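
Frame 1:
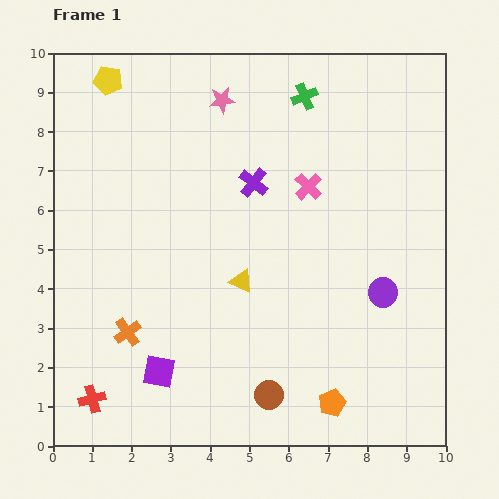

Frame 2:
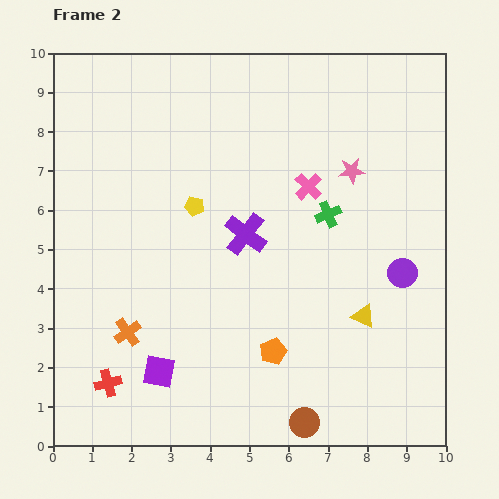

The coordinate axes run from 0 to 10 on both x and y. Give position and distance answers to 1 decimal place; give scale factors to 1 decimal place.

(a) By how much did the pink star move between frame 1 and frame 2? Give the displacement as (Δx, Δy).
(3.3, -1.8)

The pink star was at (4.3, 8.8) in frame 1 and (7.6, 7.0) in frame 2.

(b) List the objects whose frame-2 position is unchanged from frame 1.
the purple square, the orange cross, the pink cross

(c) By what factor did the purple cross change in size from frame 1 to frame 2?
1.5×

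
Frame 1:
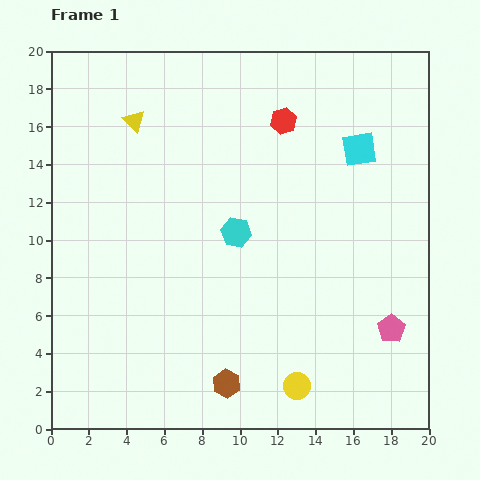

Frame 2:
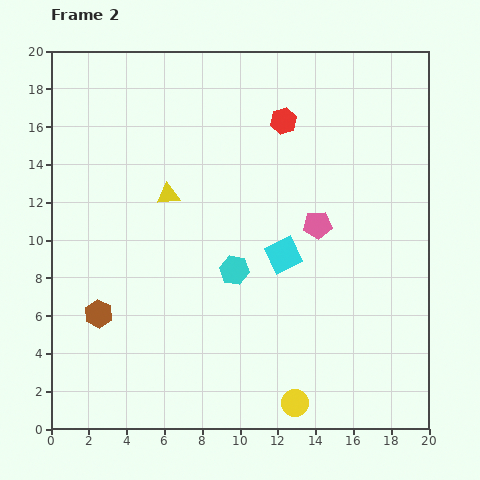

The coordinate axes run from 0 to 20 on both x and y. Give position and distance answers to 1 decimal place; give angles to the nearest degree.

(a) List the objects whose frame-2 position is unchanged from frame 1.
the red hexagon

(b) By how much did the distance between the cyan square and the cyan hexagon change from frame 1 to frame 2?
-5.1

Distance in frame 1: 7.8. Distance in frame 2: 2.7.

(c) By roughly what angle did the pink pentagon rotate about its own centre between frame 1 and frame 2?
30° clockwise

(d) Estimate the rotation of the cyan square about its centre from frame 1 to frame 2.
17° counter-clockwise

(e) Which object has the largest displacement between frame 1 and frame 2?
the brown hexagon

(moved 7.7; next 6.9)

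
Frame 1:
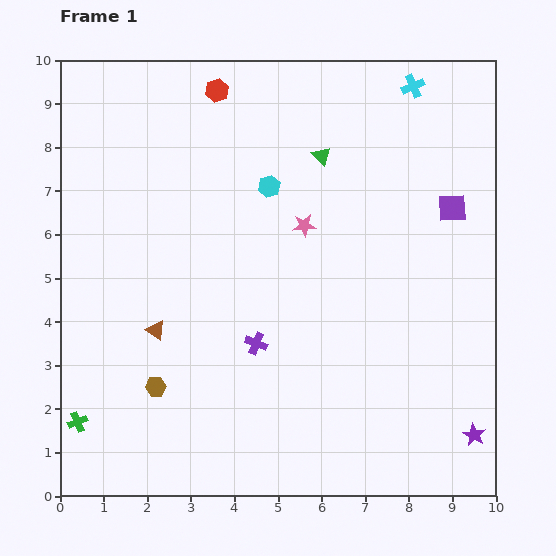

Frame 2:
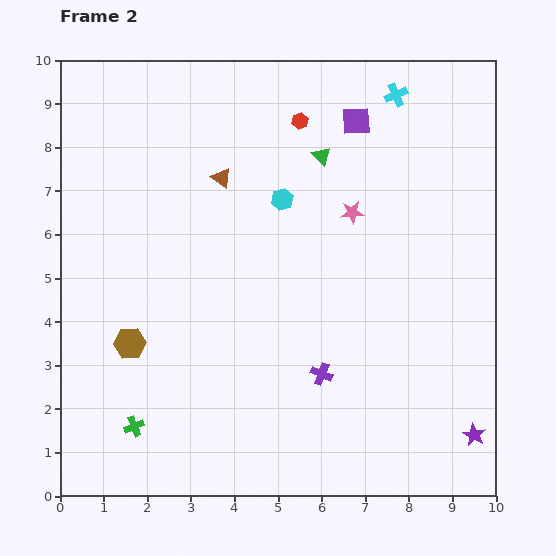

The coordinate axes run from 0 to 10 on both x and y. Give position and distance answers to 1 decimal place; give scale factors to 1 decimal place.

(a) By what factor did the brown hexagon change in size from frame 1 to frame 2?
1.5×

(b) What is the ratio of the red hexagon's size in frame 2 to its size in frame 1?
0.7×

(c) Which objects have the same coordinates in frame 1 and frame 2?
the purple star, the green triangle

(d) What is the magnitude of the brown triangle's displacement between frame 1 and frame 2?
3.8

The brown triangle moved from (2.2, 3.8) to (3.7, 7.3), a distance of √(1.5² + 3.5²) ≈ 3.8.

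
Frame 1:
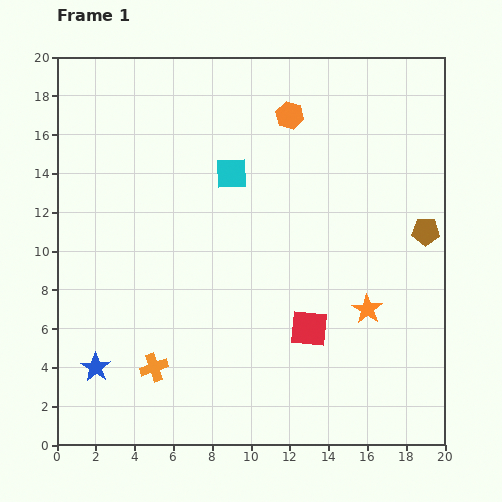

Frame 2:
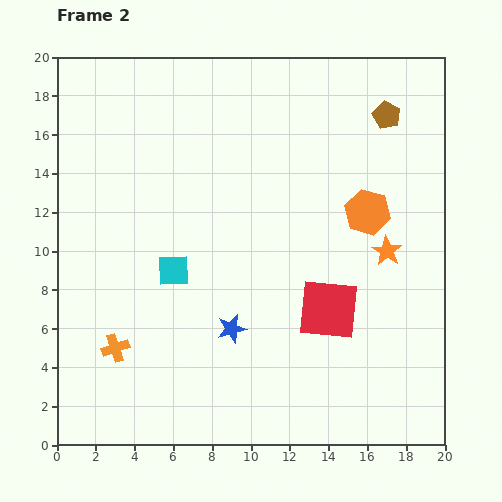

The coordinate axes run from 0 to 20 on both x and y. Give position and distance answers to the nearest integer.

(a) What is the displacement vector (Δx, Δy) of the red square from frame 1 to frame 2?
(1, 1)

The red square was at (13, 6) in frame 1 and (14, 7) in frame 2.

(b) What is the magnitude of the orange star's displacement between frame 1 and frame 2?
3

The orange star moved from (16, 7) to (17, 10), a distance of √(1² + 3²) ≈ 3.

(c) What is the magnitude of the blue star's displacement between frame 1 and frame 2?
7

The blue star moved from (2, 4) to (9, 6), a distance of √(7² + 2²) ≈ 7.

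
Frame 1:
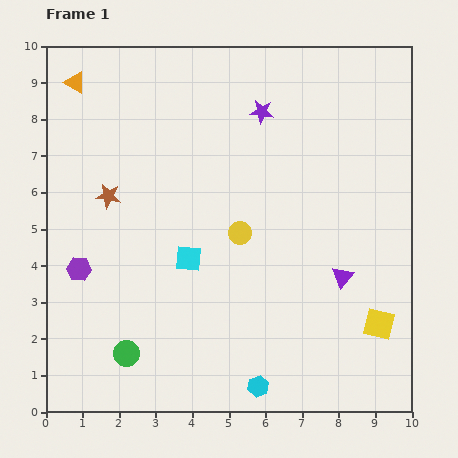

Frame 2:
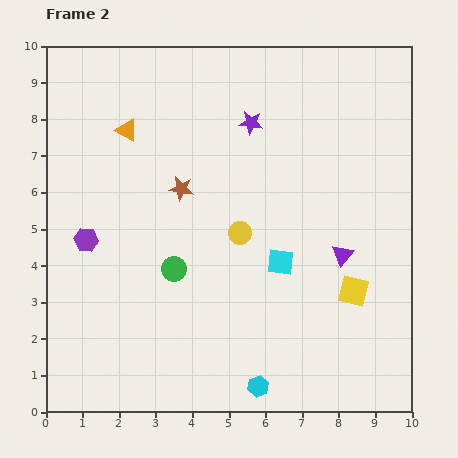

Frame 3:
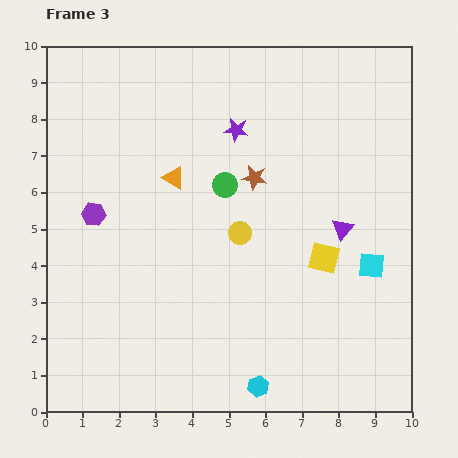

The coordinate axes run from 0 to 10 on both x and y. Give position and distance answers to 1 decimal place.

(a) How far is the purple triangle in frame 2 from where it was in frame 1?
0.6

The purple triangle moved from (8.1, 3.7) to (8.1, 4.3), a distance of √(0.0² + 0.6²) ≈ 0.6.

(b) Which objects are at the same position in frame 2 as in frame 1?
the yellow circle, the cyan hexagon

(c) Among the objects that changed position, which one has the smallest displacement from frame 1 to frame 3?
the purple star

(moved 0.9)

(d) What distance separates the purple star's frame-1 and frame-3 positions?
0.9

The purple star moved from (5.9, 8.2) to (5.2, 7.7), a distance of √(0.7² + 0.5²) ≈ 0.9.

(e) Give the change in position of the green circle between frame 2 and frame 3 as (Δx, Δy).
(1.4, 2.3)

The green circle was at (3.5, 3.9) in frame 2 and (4.9, 6.2) in frame 3.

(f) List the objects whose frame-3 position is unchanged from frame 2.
the yellow circle, the cyan hexagon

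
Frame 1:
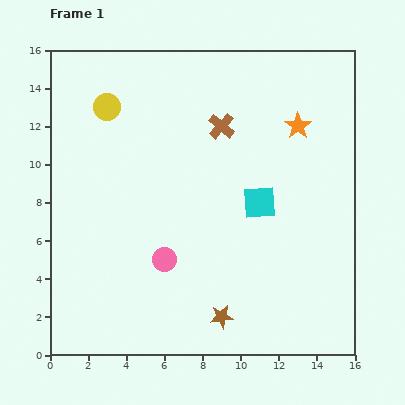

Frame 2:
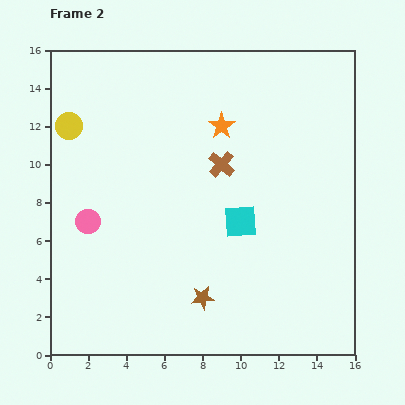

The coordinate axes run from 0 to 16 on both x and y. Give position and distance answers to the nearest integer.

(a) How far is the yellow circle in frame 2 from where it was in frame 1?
2

The yellow circle moved from (3, 13) to (1, 12), a distance of √(2² + 1²) ≈ 2.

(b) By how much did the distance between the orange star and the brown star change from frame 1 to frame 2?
-2

Distance in frame 1: 11. Distance in frame 2: 9.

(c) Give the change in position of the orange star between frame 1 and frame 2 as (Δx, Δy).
(-4, 0)

The orange star was at (13, 12) in frame 1 and (9, 12) in frame 2.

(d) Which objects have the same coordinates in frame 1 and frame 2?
none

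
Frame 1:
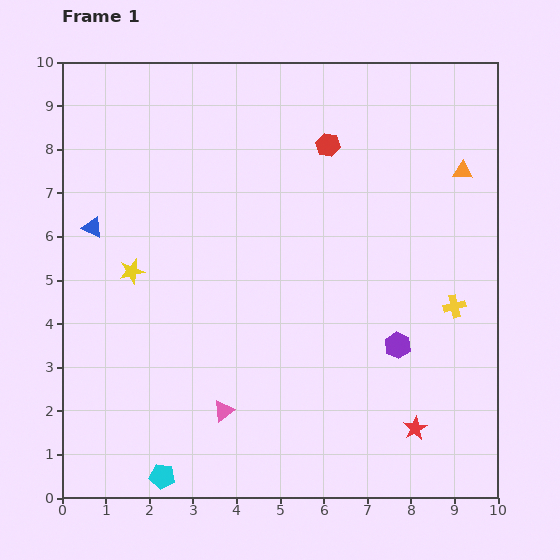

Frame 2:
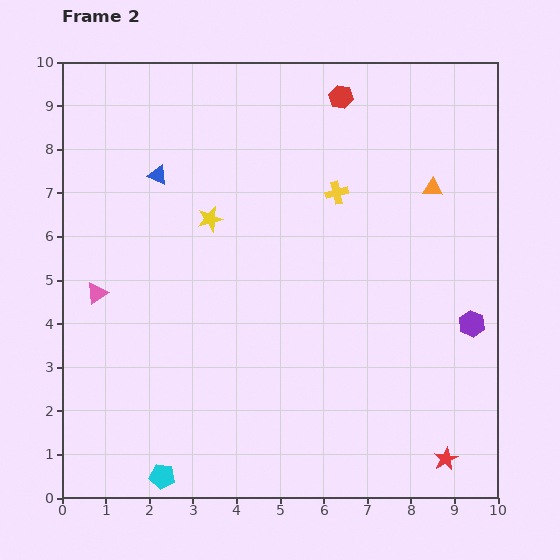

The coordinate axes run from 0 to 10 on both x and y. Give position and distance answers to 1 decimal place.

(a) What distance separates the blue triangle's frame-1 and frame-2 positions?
1.9

The blue triangle moved from (0.7, 6.2) to (2.2, 7.4), a distance of √(1.5² + 1.2²) ≈ 1.9.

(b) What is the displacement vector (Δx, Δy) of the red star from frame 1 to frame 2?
(0.7, -0.7)

The red star was at (8.1, 1.6) in frame 1 and (8.8, 0.9) in frame 2.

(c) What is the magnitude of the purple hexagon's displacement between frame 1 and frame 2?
1.8

The purple hexagon moved from (7.7, 3.5) to (9.4, 4.0), a distance of √(1.7² + 0.5²) ≈ 1.8.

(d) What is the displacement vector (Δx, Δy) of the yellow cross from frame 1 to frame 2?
(-2.7, 2.6)

The yellow cross was at (9.0, 4.4) in frame 1 and (6.3, 7.0) in frame 2.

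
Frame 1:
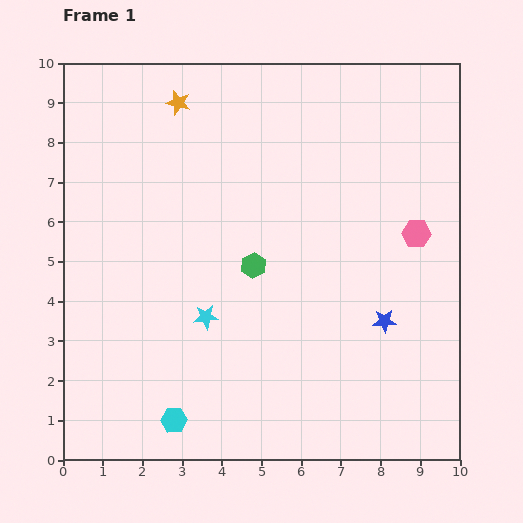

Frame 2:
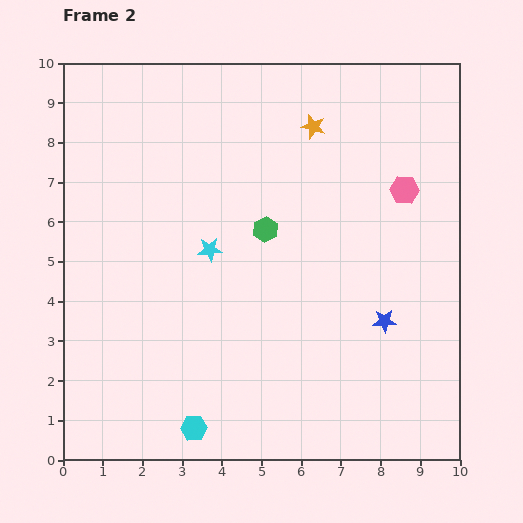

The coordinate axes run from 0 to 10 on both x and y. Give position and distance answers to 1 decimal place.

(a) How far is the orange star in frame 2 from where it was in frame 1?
3.5

The orange star moved from (2.9, 9.0) to (6.3, 8.4), a distance of √(3.4² + 0.6²) ≈ 3.5.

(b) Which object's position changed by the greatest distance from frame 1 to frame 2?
the orange star

(moved 3.5; next 1.7)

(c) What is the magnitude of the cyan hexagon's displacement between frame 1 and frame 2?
0.5

The cyan hexagon moved from (2.8, 1.0) to (3.3, 0.8), a distance of √(0.5² + 0.2²) ≈ 0.5.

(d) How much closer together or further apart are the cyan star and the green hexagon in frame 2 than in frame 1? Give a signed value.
-0.3

Distance in frame 1: 1.8. Distance in frame 2: 1.5.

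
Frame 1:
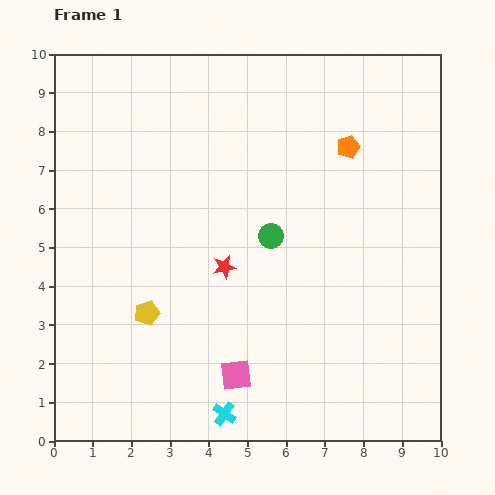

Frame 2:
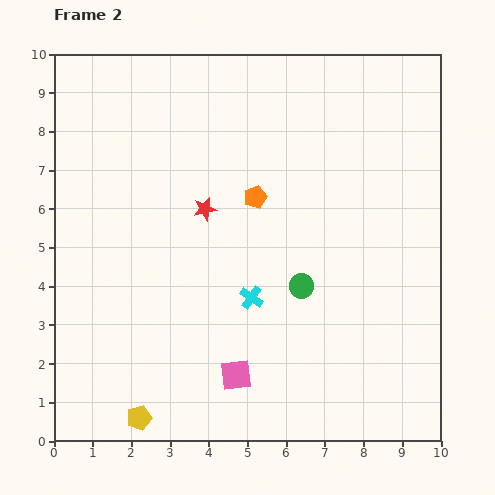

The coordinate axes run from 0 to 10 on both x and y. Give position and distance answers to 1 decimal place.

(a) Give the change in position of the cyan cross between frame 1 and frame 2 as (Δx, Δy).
(0.7, 3.0)

The cyan cross was at (4.4, 0.7) in frame 1 and (5.1, 3.7) in frame 2.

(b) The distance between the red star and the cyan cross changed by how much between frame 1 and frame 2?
-1.2

Distance in frame 1: 3.8. Distance in frame 2: 2.6.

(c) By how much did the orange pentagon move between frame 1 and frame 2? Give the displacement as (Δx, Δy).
(-2.4, -1.3)

The orange pentagon was at (7.6, 7.6) in frame 1 and (5.2, 6.3) in frame 2.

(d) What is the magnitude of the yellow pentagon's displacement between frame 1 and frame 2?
2.7

The yellow pentagon moved from (2.4, 3.3) to (2.2, 0.6), a distance of √(0.2² + 2.7²) ≈ 2.7.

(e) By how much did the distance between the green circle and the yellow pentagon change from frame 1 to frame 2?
+1.6

Distance in frame 1: 3.8. Distance in frame 2: 5.4.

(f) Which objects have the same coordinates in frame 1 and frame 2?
the pink square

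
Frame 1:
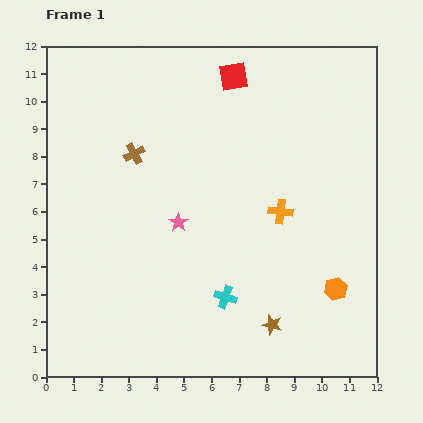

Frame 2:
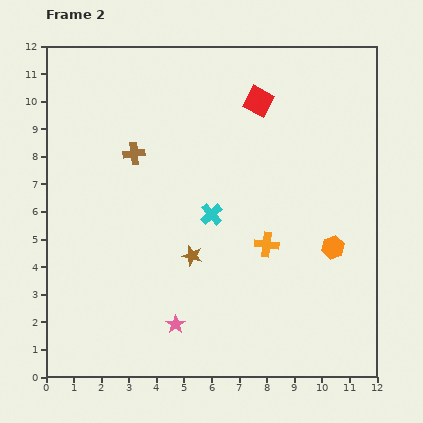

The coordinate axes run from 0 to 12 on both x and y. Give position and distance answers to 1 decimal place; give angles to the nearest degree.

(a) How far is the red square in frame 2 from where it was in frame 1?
1.3

The red square moved from (6.8, 10.9) to (7.7, 10.0), a distance of √(0.9² + 0.9²) ≈ 1.3.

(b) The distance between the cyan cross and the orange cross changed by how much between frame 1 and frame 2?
-1.4

Distance in frame 1: 3.7. Distance in frame 2: 2.3.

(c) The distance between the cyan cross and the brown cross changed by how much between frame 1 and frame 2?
-2.6

Distance in frame 1: 6.2. Distance in frame 2: 3.6.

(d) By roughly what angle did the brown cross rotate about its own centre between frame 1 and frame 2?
22° clockwise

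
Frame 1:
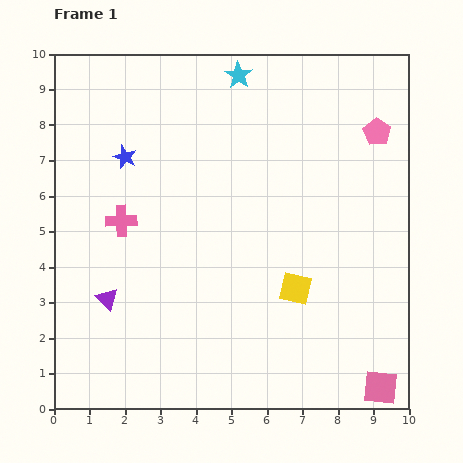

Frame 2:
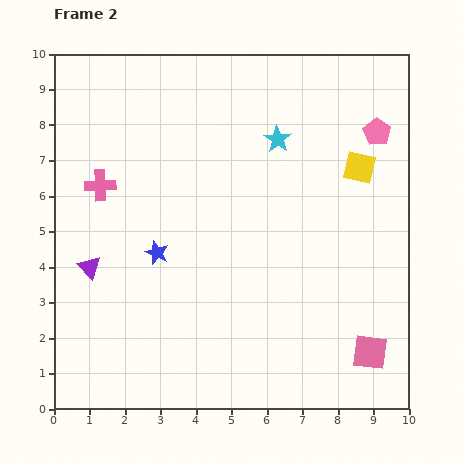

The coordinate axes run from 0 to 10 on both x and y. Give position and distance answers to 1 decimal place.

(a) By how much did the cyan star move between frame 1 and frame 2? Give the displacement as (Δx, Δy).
(1.1, -1.8)

The cyan star was at (5.2, 9.4) in frame 1 and (6.3, 7.6) in frame 2.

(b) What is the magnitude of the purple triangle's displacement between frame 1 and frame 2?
1.0

The purple triangle moved from (1.5, 3.1) to (1.0, 4.0), a distance of √(0.5² + 0.9²) ≈ 1.0.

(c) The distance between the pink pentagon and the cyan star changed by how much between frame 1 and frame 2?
-1.4

Distance in frame 1: 4.2. Distance in frame 2: 2.8.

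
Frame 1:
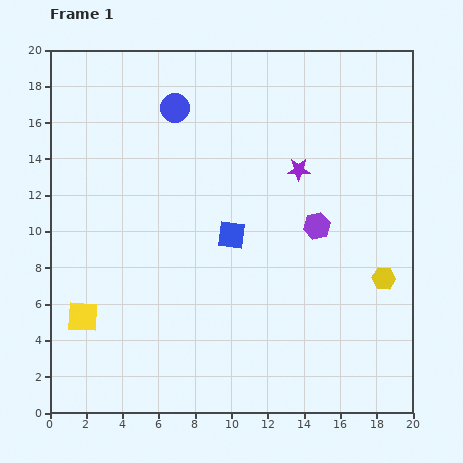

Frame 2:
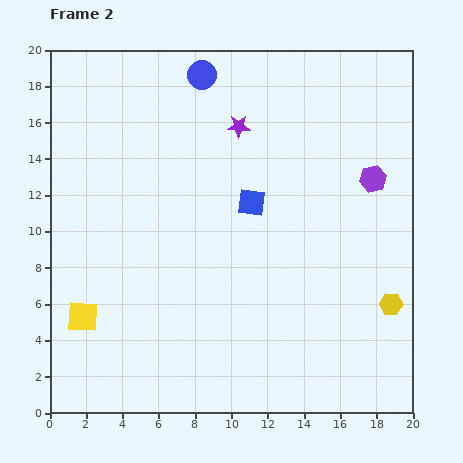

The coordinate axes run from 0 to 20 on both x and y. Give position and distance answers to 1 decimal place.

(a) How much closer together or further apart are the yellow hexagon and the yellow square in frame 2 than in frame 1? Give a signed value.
+0.3

Distance in frame 1: 16.7. Distance in frame 2: 17.0.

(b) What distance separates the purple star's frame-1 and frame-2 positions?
4.1

The purple star moved from (13.7, 13.4) to (10.4, 15.8), a distance of √(3.3² + 2.4²) ≈ 4.1.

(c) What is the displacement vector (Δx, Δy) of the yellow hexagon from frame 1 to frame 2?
(0.4, -1.4)

The yellow hexagon was at (18.4, 7.4) in frame 1 and (18.8, 6.0) in frame 2.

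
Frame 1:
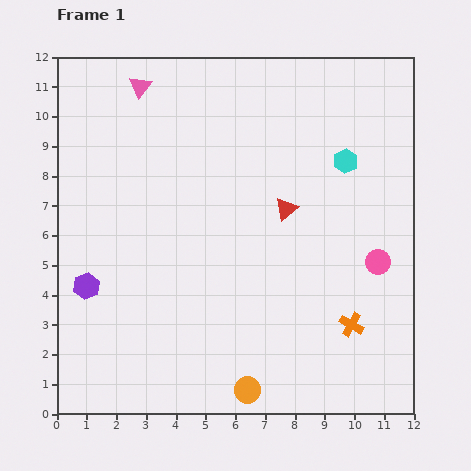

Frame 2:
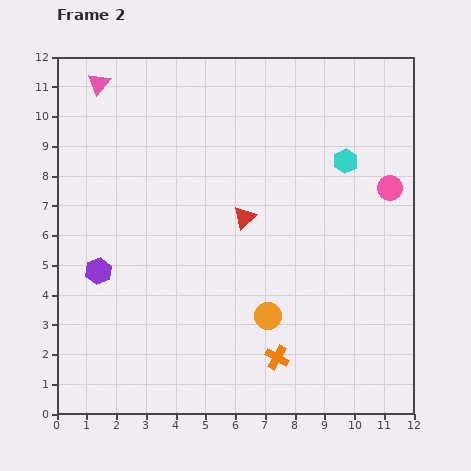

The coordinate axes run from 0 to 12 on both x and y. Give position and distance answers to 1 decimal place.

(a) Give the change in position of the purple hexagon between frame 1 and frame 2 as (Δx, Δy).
(0.4, 0.5)

The purple hexagon was at (1.0, 4.3) in frame 1 and (1.4, 4.8) in frame 2.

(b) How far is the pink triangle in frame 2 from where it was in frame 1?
1.4

The pink triangle moved from (2.8, 11.0) to (1.4, 11.1), a distance of √(1.4² + 0.1²) ≈ 1.4.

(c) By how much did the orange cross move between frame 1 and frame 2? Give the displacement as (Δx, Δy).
(-2.5, -1.1)

The orange cross was at (9.9, 3.0) in frame 1 and (7.4, 1.9) in frame 2.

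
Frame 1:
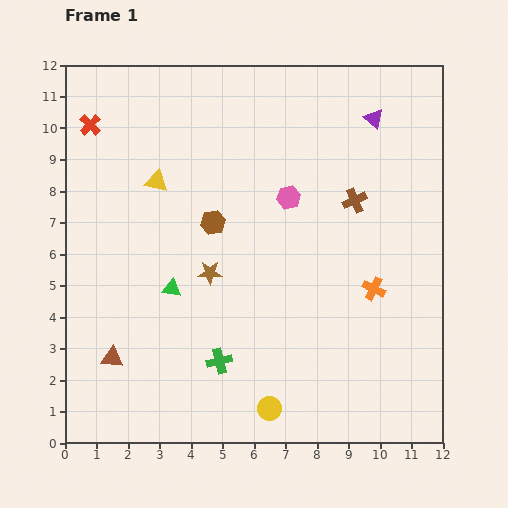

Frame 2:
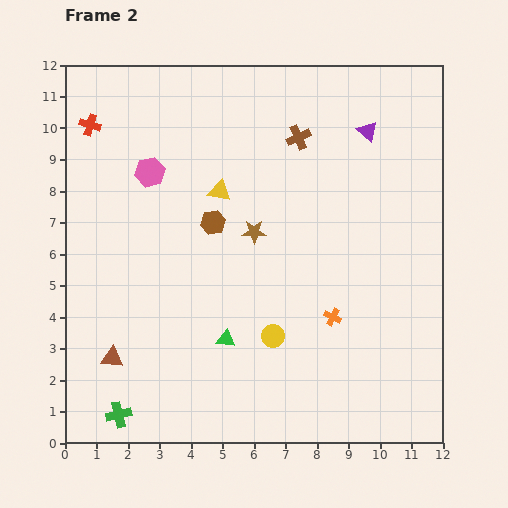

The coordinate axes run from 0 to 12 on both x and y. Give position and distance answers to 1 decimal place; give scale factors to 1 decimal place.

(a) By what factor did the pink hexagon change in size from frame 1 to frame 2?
1.3×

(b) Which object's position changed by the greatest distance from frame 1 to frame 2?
the pink hexagon

(moved 4.5; next 3.6)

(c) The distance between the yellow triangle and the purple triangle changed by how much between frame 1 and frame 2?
-2.1

Distance in frame 1: 7.2. Distance in frame 2: 5.1.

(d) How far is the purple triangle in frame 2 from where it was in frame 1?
0.4

The purple triangle moved from (9.8, 10.3) to (9.6, 9.9), a distance of √(0.2² + 0.4²) ≈ 0.4.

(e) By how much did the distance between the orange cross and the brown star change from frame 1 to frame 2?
-1.5

Distance in frame 1: 5.2. Distance in frame 2: 3.7.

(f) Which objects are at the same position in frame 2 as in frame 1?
the brown hexagon, the red cross, the brown triangle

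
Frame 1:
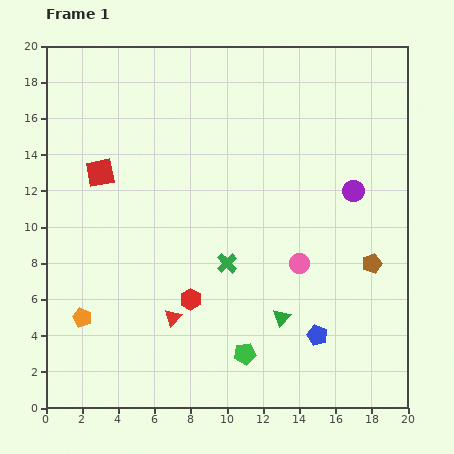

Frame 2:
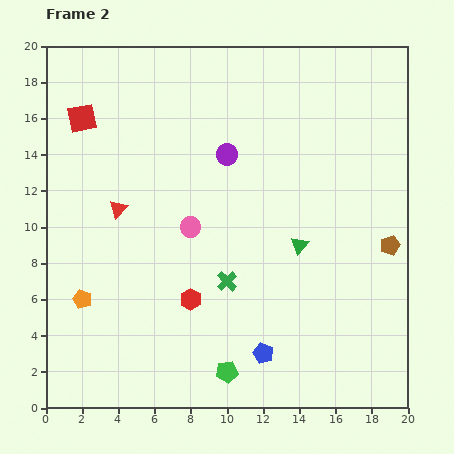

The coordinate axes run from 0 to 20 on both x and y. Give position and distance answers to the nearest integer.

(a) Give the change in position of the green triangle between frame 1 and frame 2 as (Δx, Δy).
(1, 4)

The green triangle was at (13, 5) in frame 1 and (14, 9) in frame 2.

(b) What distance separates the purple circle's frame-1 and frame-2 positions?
7

The purple circle moved from (17, 12) to (10, 14), a distance of √(7² + 2²) ≈ 7.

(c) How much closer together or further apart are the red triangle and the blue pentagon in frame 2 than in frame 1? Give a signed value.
+3

Distance in frame 1: 8. Distance in frame 2: 11.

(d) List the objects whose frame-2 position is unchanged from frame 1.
the red hexagon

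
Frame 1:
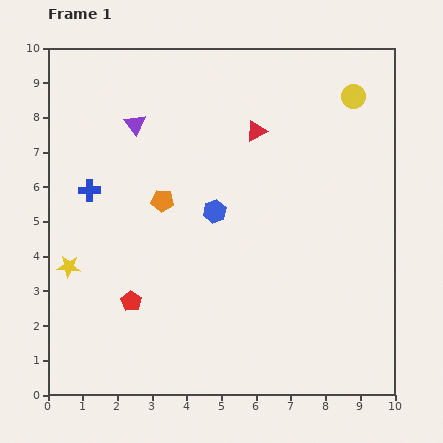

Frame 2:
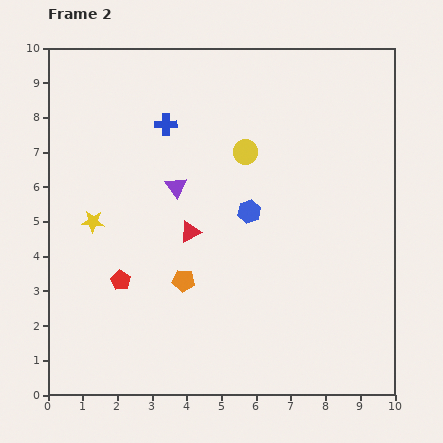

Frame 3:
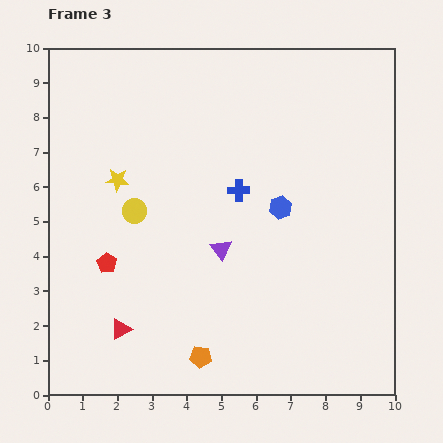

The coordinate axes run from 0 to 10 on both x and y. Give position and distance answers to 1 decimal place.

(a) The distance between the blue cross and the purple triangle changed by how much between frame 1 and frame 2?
-0.5

Distance in frame 1: 2.3. Distance in frame 2: 1.8.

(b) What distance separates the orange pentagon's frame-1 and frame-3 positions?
4.6

The orange pentagon moved from (3.3, 5.6) to (4.4, 1.1), a distance of √(1.1² + 4.5²) ≈ 4.6.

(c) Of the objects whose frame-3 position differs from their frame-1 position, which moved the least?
the red pentagon

(moved 1.3)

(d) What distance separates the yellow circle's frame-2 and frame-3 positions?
3.6

The yellow circle moved from (5.7, 7.0) to (2.5, 5.3), a distance of √(3.2² + 1.7²) ≈ 3.6.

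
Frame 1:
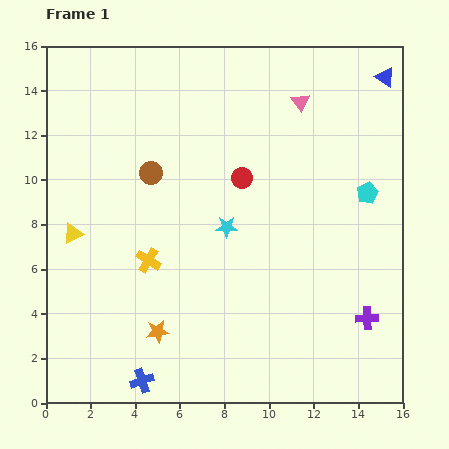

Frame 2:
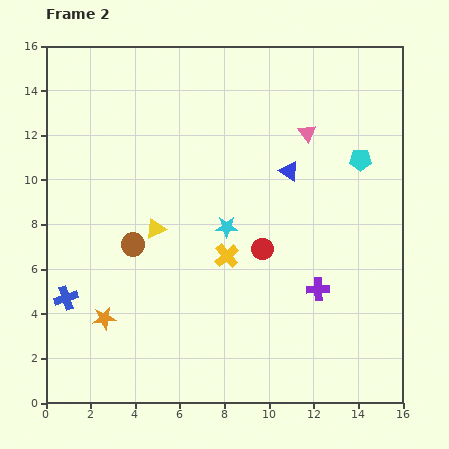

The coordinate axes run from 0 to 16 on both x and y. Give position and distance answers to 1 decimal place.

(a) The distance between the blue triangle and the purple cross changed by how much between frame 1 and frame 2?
-5.3

Distance in frame 1: 10.8. Distance in frame 2: 5.5.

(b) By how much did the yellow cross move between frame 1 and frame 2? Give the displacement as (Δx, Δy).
(3.5, 0.2)

The yellow cross was at (4.6, 6.4) in frame 1 and (8.1, 6.6) in frame 2.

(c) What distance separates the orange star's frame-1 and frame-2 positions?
2.5

The orange star moved from (5.0, 3.2) to (2.6, 3.8), a distance of √(2.4² + 0.6²) ≈ 2.5.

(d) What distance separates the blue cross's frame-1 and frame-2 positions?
5.0

The blue cross moved from (4.3, 1.0) to (0.9, 4.7), a distance of √(3.4² + 3.7²) ≈ 5.0.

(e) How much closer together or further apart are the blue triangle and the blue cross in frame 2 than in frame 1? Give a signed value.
-5.9

Distance in frame 1: 17.4. Distance in frame 2: 11.5.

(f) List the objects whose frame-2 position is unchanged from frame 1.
the cyan star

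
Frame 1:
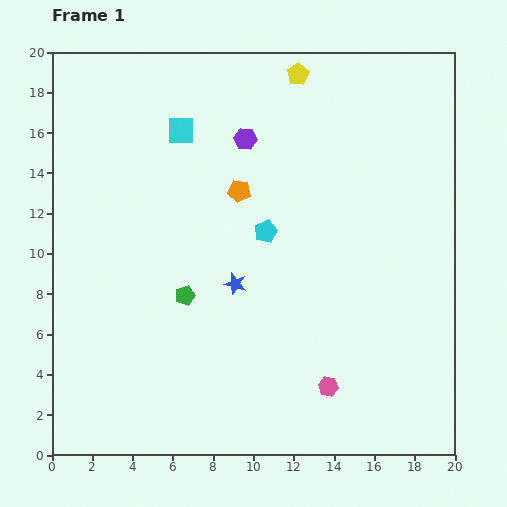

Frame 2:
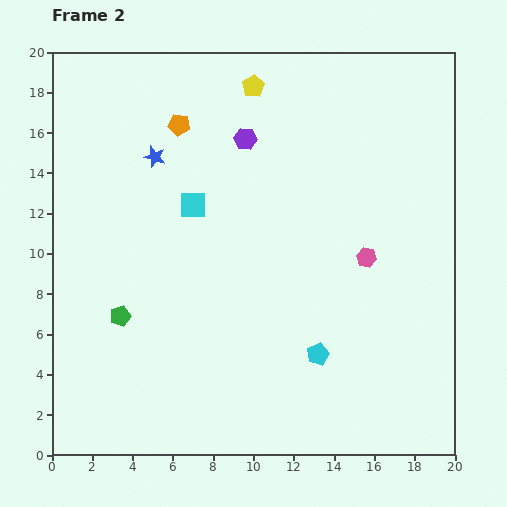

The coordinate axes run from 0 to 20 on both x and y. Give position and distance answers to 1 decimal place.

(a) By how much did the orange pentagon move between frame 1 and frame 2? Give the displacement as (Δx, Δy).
(-3.0, 3.3)

The orange pentagon was at (9.3, 13.1) in frame 1 and (6.3, 16.4) in frame 2.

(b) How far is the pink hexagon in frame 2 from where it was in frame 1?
6.7

The pink hexagon moved from (13.7, 3.4) to (15.6, 9.8), a distance of √(1.9² + 6.4²) ≈ 6.7.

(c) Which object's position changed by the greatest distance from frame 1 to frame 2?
the blue star

(moved 7.5; next 6.7)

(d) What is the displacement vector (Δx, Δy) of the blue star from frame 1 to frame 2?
(-4.0, 6.3)

The blue star was at (9.1, 8.5) in frame 1 and (5.1, 14.8) in frame 2.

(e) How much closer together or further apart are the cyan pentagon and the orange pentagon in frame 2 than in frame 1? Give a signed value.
+10.9

Distance in frame 1: 2.4. Distance in frame 2: 13.3.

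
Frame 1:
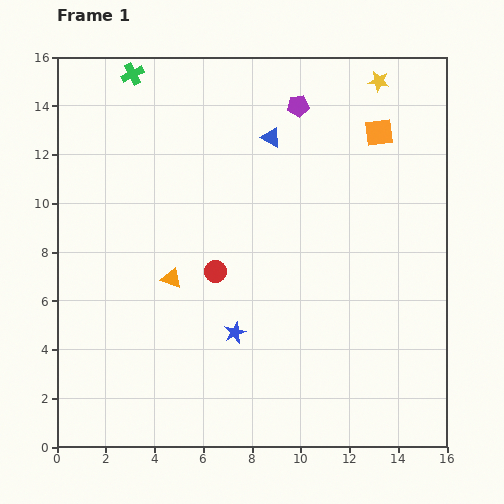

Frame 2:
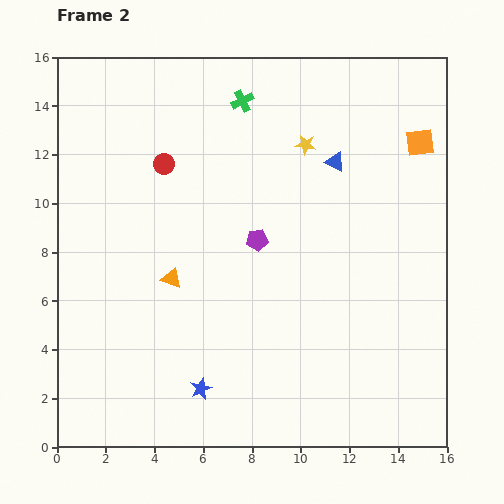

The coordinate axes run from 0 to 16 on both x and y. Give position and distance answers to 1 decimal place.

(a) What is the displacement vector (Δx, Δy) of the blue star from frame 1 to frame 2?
(-1.4, -2.3)

The blue star was at (7.3, 4.7) in frame 1 and (5.9, 2.4) in frame 2.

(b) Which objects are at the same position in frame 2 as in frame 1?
the orange triangle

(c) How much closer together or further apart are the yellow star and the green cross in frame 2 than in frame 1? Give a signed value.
-6.9

Distance in frame 1: 10.1. Distance in frame 2: 3.2.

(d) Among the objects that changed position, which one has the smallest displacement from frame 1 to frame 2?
the orange square

(moved 1.7)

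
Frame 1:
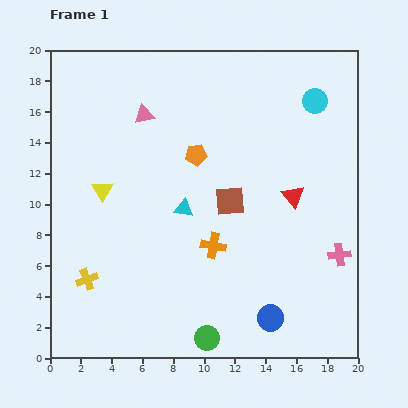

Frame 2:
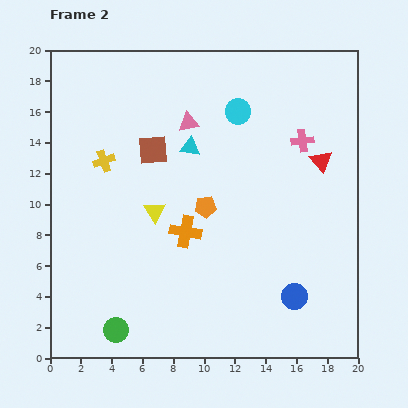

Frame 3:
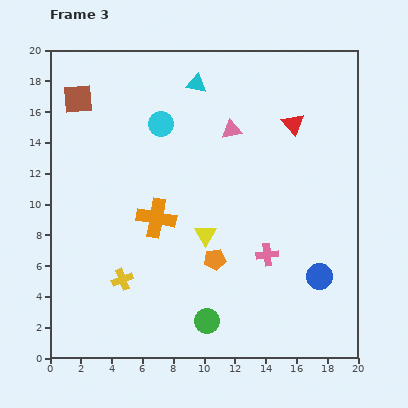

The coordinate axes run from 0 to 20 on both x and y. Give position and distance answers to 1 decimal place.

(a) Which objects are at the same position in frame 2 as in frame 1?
none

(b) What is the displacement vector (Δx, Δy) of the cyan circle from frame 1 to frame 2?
(-5.0, -0.7)

The cyan circle was at (17.2, 16.7) in frame 1 and (12.2, 16.0) in frame 2.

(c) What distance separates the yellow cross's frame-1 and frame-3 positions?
2.3

The yellow cross moved from (2.4, 5.1) to (4.7, 5.1), a distance of √(2.3² + 0.0²) ≈ 2.3.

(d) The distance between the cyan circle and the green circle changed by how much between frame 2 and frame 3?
-3.1

Distance in frame 2: 16.2. Distance in frame 3: 13.1.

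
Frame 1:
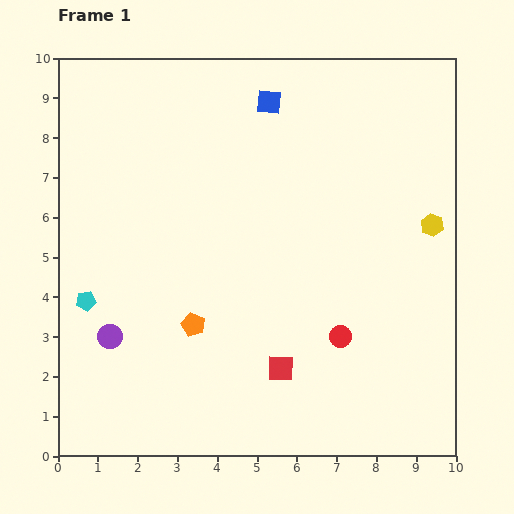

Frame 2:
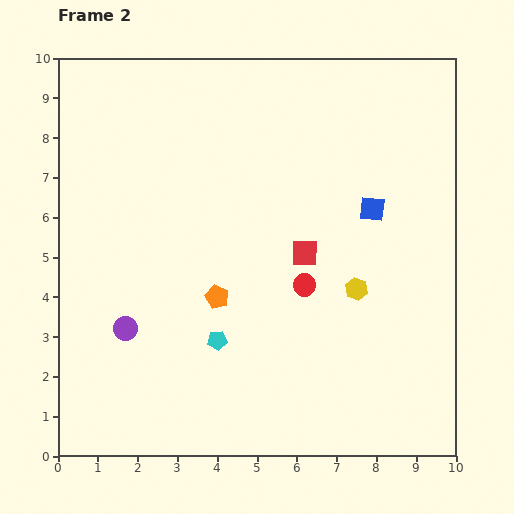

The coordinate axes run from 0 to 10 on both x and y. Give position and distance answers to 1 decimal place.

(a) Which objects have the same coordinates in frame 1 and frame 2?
none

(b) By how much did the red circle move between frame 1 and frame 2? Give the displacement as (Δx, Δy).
(-0.9, 1.3)

The red circle was at (7.1, 3.0) in frame 1 and (6.2, 4.3) in frame 2.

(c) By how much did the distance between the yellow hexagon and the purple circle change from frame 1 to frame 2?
-2.7

Distance in frame 1: 8.6. Distance in frame 2: 5.9.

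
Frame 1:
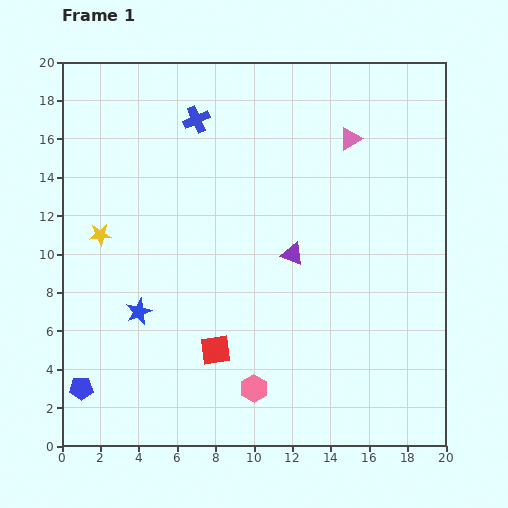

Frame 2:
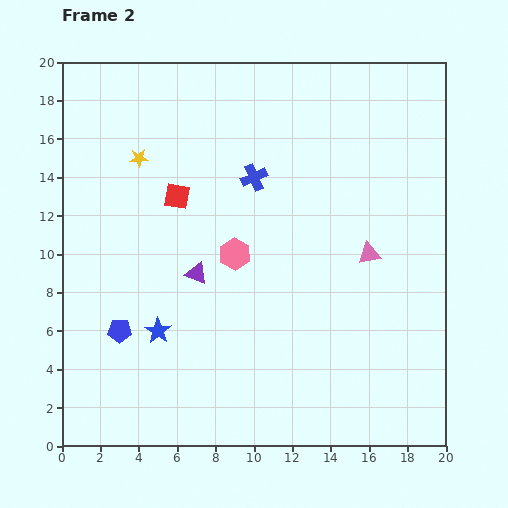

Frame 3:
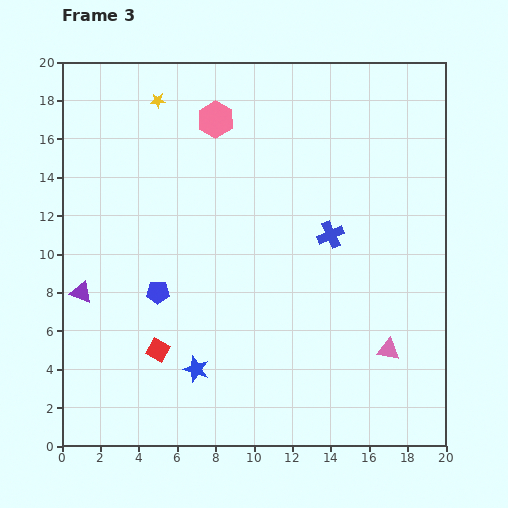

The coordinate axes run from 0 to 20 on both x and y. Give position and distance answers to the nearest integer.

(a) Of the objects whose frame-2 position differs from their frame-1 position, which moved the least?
the blue star

(moved 1)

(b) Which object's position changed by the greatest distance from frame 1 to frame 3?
the pink hexagon

(moved 14; next 11)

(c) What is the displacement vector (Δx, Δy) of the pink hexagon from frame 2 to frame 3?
(-1, 7)

The pink hexagon was at (9, 10) in frame 2 and (8, 17) in frame 3.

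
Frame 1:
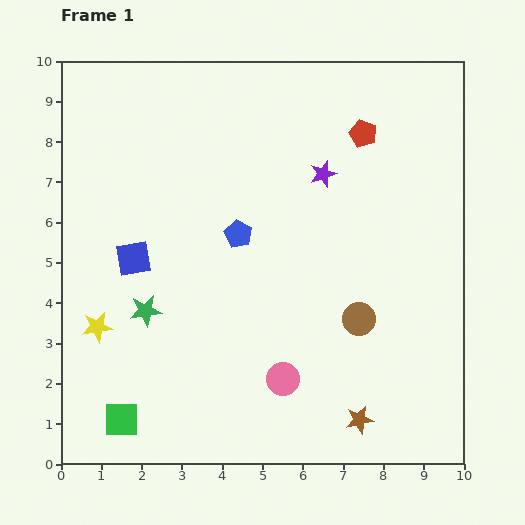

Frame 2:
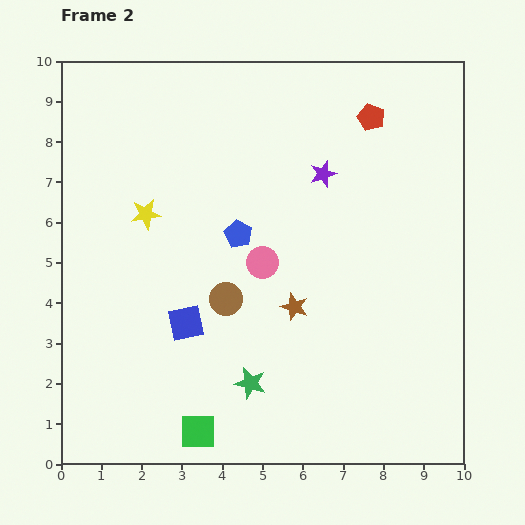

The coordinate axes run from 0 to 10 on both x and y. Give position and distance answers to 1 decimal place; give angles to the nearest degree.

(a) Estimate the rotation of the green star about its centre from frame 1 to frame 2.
21° clockwise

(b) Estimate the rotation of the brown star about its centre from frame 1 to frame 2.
31° clockwise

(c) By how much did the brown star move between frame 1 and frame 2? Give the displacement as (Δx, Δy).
(-1.6, 2.8)

The brown star was at (7.4, 1.1) in frame 1 and (5.8, 3.9) in frame 2.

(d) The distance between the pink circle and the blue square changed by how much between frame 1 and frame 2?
-2.4

Distance in frame 1: 4.8. Distance in frame 2: 2.4.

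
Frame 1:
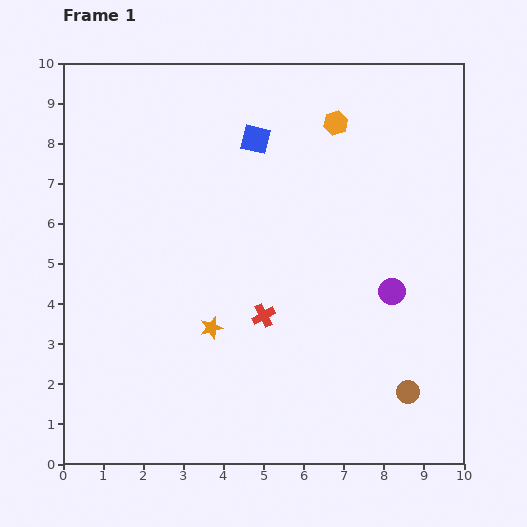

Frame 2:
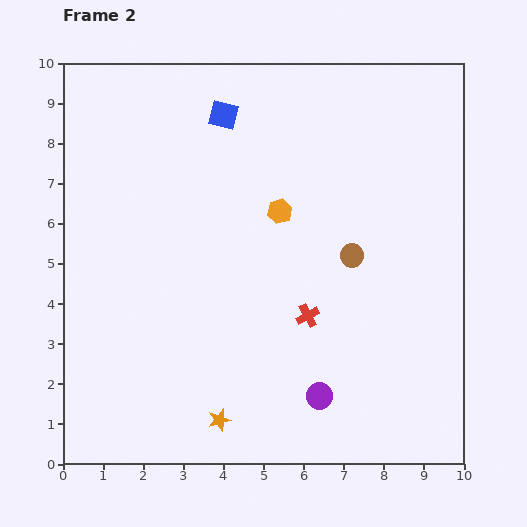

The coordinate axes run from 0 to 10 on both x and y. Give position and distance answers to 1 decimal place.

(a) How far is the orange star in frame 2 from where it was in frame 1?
2.3

The orange star moved from (3.7, 3.4) to (3.9, 1.1), a distance of √(0.2² + 2.3²) ≈ 2.3.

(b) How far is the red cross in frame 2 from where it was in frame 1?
1.1

The red cross moved from (5.0, 3.7) to (6.1, 3.7), a distance of √(1.1² + 0.0²) ≈ 1.1.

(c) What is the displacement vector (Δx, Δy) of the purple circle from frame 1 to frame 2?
(-1.8, -2.6)

The purple circle was at (8.2, 4.3) in frame 1 and (6.4, 1.7) in frame 2.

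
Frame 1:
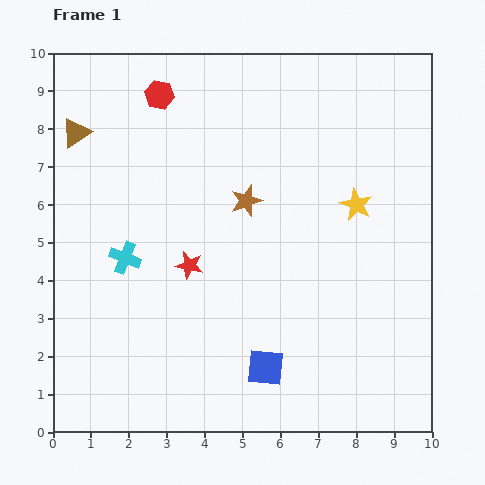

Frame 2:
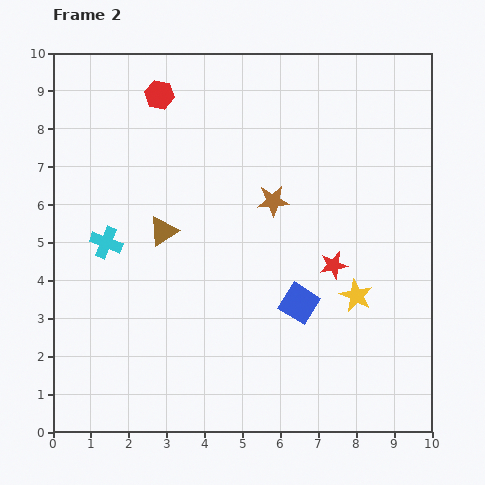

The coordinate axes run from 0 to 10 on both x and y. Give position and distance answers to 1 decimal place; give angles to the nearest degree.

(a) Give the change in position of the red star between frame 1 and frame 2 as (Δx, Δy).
(3.8, 0.0)

The red star was at (3.6, 4.4) in frame 1 and (7.4, 4.4) in frame 2.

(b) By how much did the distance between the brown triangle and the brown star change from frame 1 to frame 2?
-1.8

Distance in frame 1: 4.8. Distance in frame 2: 3.0.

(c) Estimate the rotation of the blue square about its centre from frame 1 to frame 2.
27° clockwise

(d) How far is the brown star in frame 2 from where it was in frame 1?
0.7

The brown star moved from (5.1, 6.1) to (5.8, 6.1), a distance of √(0.7² + 0.0²) ≈ 0.7.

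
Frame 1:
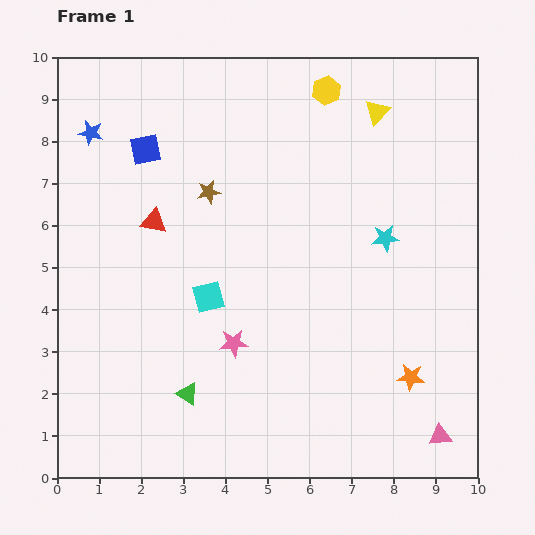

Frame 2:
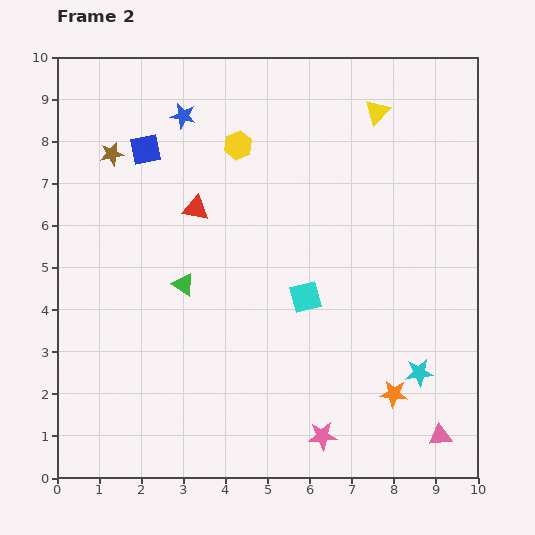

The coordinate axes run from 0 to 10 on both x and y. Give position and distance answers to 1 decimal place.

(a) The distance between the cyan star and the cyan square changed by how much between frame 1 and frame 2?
-1.2

Distance in frame 1: 4.4. Distance in frame 2: 3.2.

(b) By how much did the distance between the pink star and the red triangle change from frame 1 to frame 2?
+2.7

Distance in frame 1: 3.5. Distance in frame 2: 6.2.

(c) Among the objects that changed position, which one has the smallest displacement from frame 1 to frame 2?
the orange star

(moved 0.6)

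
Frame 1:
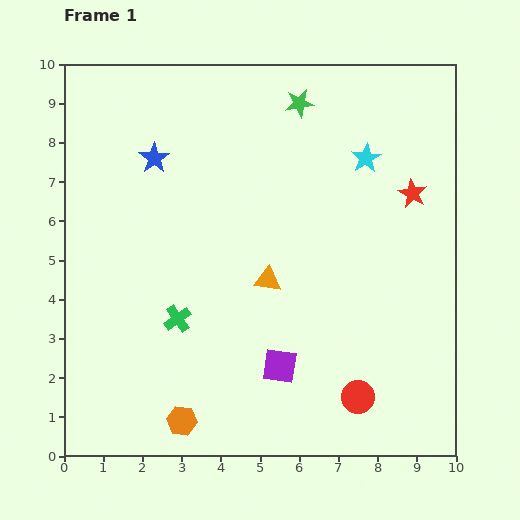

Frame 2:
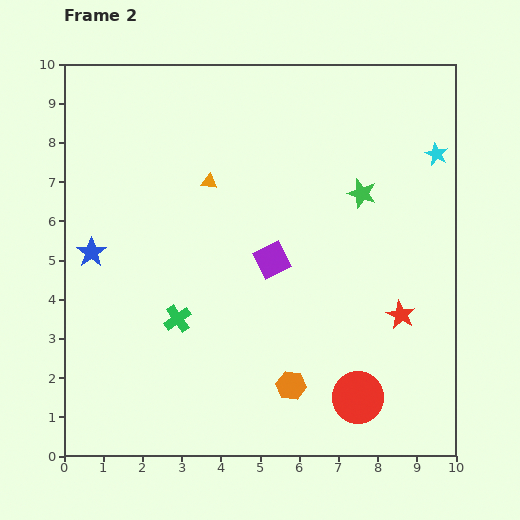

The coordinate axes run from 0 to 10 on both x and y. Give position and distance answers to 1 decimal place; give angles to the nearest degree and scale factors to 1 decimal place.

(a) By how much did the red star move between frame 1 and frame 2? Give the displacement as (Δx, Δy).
(-0.3, -3.1)

The red star was at (8.9, 6.7) in frame 1 and (8.6, 3.6) in frame 2.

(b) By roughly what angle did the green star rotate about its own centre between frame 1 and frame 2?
25° clockwise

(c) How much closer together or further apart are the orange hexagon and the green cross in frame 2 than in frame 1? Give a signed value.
+0.8

Distance in frame 1: 2.6. Distance in frame 2: 3.4.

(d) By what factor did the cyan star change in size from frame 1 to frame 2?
0.8×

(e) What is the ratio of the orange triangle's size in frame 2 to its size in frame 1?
0.6×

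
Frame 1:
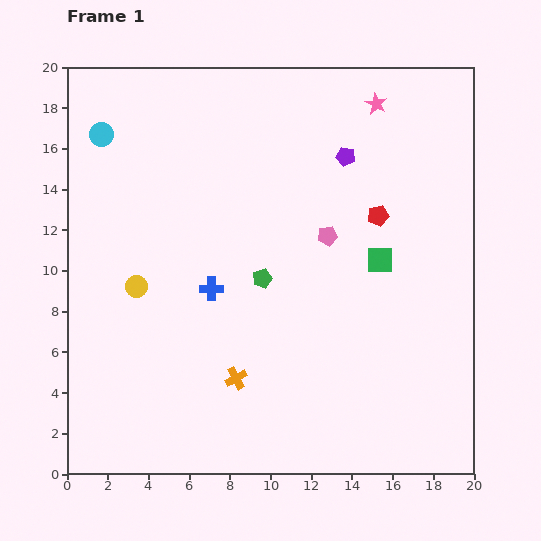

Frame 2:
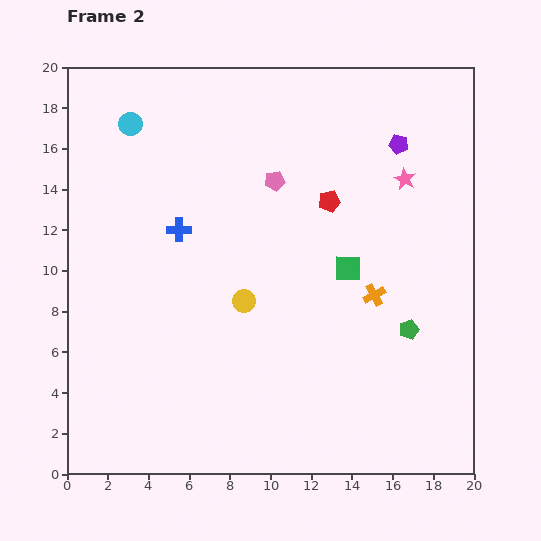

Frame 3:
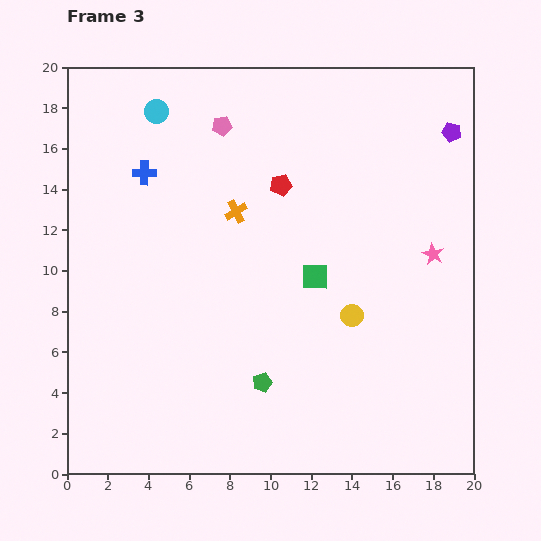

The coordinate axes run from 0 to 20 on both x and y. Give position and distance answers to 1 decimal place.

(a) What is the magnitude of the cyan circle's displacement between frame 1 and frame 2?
1.5

The cyan circle moved from (1.7, 16.7) to (3.1, 17.2), a distance of √(1.4² + 0.5²) ≈ 1.5.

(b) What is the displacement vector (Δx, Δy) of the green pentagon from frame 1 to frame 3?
(0.0, -5.1)

The green pentagon was at (9.6, 9.6) in frame 1 and (9.6, 4.5) in frame 3.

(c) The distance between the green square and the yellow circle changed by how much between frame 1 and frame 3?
-9.5

Distance in frame 1: 12.1. Distance in frame 3: 2.6.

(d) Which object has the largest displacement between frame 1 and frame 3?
the yellow circle

(moved 10.7; next 8.2)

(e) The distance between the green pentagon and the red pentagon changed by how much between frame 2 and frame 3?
+2.3

Distance in frame 2: 7.4. Distance in frame 3: 9.7.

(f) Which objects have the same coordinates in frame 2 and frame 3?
none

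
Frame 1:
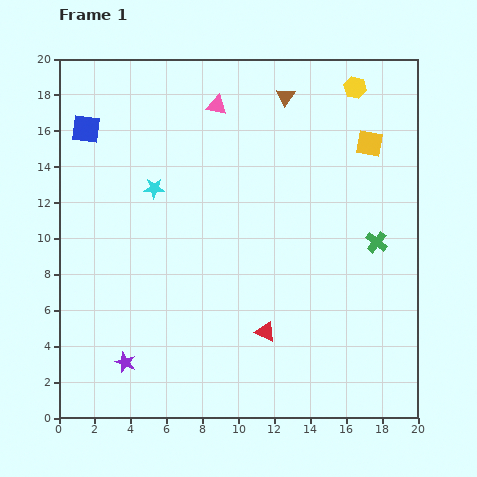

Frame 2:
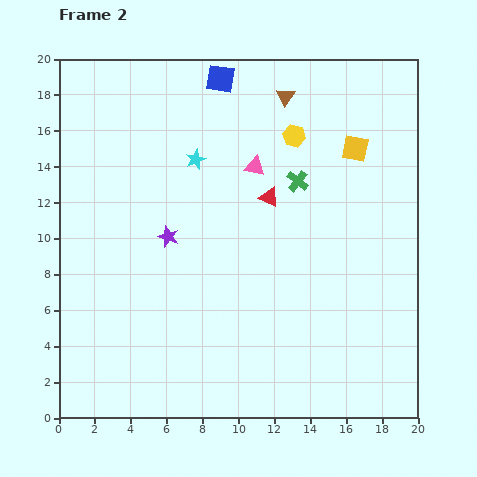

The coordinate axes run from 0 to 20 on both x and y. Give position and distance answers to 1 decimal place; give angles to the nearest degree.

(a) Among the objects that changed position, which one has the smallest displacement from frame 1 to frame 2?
the yellow square

(moved 0.9)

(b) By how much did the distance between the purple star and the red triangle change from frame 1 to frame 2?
-2.0

Distance in frame 1: 8.0. Distance in frame 2: 6.0.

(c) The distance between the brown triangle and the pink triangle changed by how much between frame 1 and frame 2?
+0.5

Distance in frame 1: 3.8. Distance in frame 2: 4.3.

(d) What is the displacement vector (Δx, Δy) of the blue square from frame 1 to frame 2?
(7.5, 2.8)

The blue square was at (1.5, 16.1) in frame 1 and (9.0, 18.9) in frame 2.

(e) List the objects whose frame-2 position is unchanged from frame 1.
the brown triangle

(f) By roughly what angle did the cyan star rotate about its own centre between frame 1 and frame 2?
25° counter-clockwise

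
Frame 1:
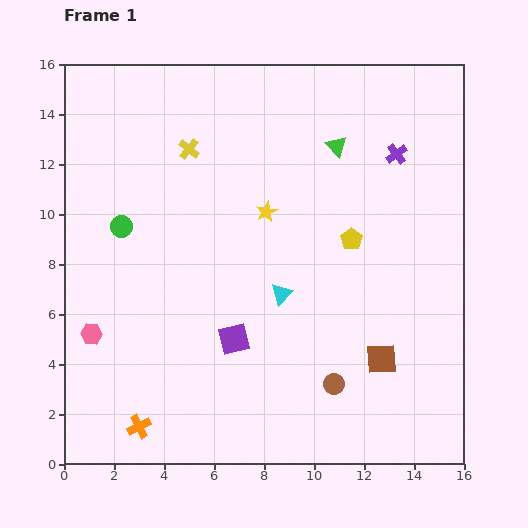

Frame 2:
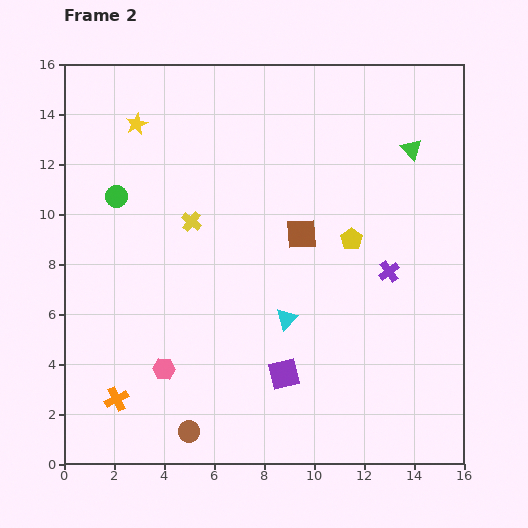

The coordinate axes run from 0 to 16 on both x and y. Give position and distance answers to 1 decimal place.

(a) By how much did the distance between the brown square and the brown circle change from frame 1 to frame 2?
+7.0

Distance in frame 1: 2.1. Distance in frame 2: 9.1.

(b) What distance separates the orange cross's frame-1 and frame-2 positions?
1.4

The orange cross moved from (3.0, 1.5) to (2.1, 2.6), a distance of √(0.9² + 1.1²) ≈ 1.4.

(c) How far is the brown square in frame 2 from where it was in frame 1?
5.9

The brown square moved from (12.7, 4.2) to (9.5, 9.2), a distance of √(3.2² + 5.0²) ≈ 5.9.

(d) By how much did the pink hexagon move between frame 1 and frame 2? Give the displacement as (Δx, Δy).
(2.9, -1.4)

The pink hexagon was at (1.1, 5.2) in frame 1 and (4.0, 3.8) in frame 2.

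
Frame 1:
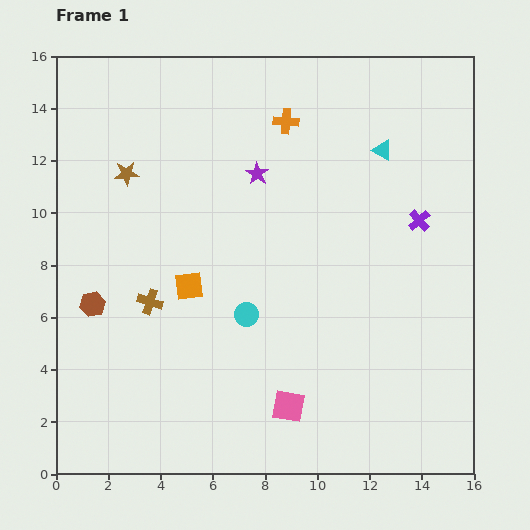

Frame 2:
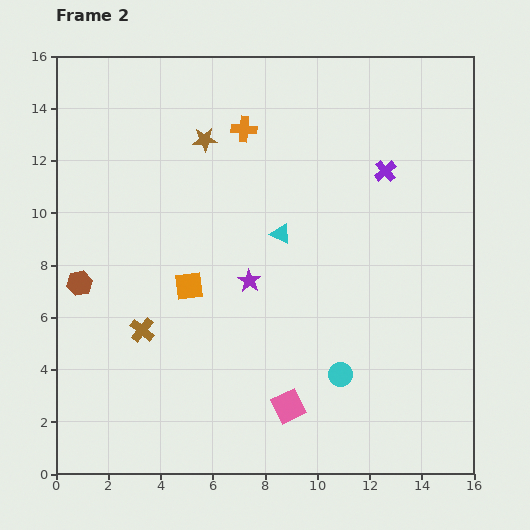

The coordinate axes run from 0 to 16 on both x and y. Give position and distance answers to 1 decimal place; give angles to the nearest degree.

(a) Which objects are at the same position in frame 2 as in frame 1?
the orange square, the pink square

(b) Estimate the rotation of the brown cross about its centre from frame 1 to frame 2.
21° clockwise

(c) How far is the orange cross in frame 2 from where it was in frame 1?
1.6

The orange cross moved from (8.8, 13.5) to (7.2, 13.2), a distance of √(1.6² + 0.3²) ≈ 1.6.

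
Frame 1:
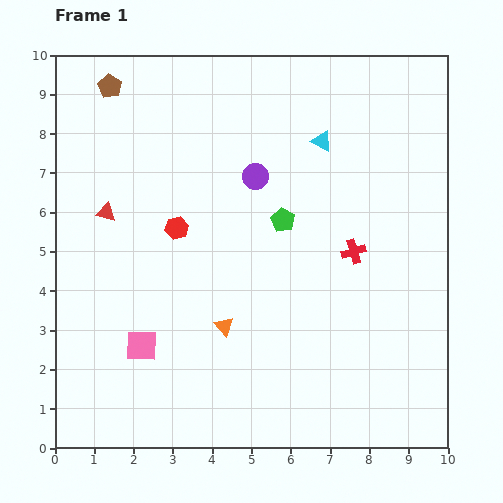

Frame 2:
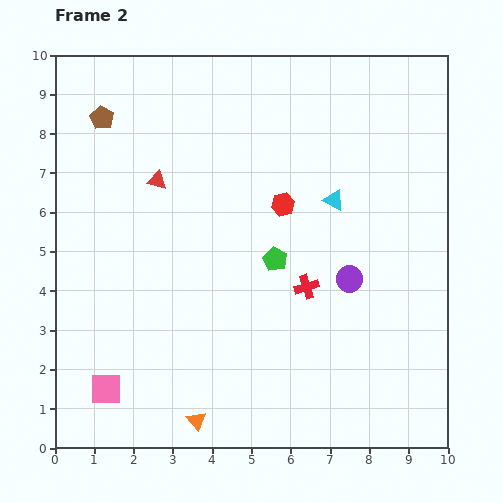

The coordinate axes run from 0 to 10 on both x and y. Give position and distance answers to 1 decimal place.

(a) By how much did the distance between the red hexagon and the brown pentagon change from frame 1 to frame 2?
+1.1

Distance in frame 1: 4.0. Distance in frame 2: 5.1.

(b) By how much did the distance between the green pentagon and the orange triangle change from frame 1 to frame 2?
+1.5

Distance in frame 1: 3.1. Distance in frame 2: 4.6.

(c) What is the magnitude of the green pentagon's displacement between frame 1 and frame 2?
1.0

The green pentagon moved from (5.8, 5.8) to (5.6, 4.8), a distance of √(0.2² + 1.0²) ≈ 1.0.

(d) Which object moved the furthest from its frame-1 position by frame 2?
the purple circle

(moved 3.5; next 2.8)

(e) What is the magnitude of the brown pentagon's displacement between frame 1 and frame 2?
0.8

The brown pentagon moved from (1.4, 9.2) to (1.2, 8.4), a distance of √(0.2² + 0.8²) ≈ 0.8.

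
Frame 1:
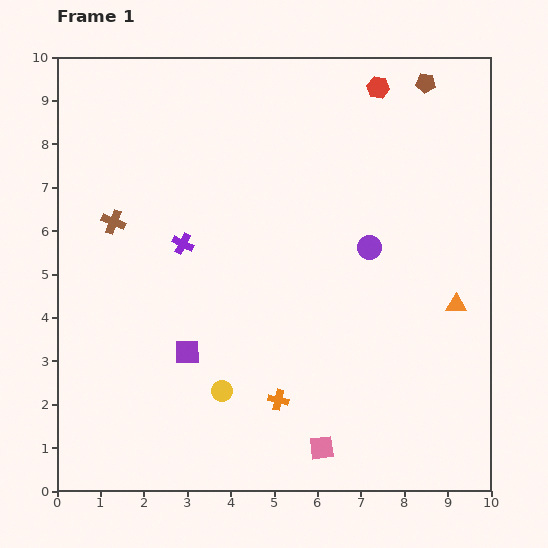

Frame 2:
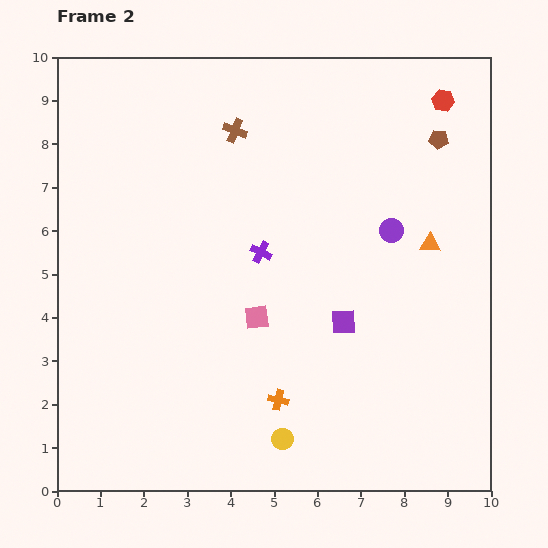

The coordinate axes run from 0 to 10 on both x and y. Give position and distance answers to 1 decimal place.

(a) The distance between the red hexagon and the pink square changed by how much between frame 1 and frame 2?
-1.8

Distance in frame 1: 8.4. Distance in frame 2: 6.6.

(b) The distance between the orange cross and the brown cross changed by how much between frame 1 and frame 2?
+0.7

Distance in frame 1: 5.6. Distance in frame 2: 6.3.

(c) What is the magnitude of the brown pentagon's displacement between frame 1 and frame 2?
1.3

The brown pentagon moved from (8.5, 9.4) to (8.8, 8.1), a distance of √(0.3² + 1.3²) ≈ 1.3.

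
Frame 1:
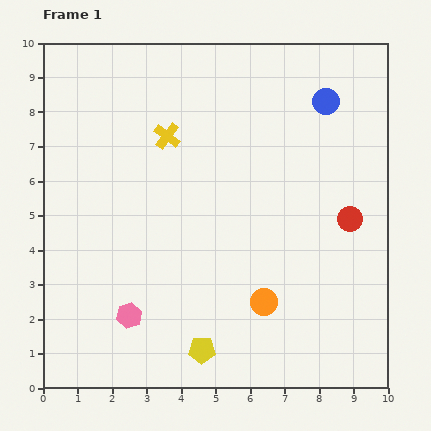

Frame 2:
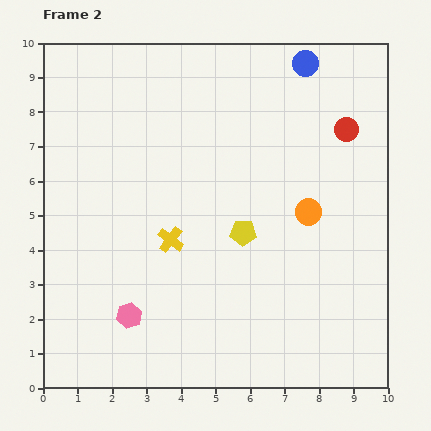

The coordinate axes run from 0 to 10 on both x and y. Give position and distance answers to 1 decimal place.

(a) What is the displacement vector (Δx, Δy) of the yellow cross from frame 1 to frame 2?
(0.1, -3.0)

The yellow cross was at (3.6, 7.3) in frame 1 and (3.7, 4.3) in frame 2.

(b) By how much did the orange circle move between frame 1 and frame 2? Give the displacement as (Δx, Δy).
(1.3, 2.6)

The orange circle was at (6.4, 2.5) in frame 1 and (7.7, 5.1) in frame 2.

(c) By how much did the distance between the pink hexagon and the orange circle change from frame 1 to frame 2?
+2.1

Distance in frame 1: 3.9. Distance in frame 2: 6.0.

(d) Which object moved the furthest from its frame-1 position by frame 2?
the yellow pentagon

(moved 3.6; next 3.0)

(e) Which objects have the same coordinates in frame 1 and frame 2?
the pink hexagon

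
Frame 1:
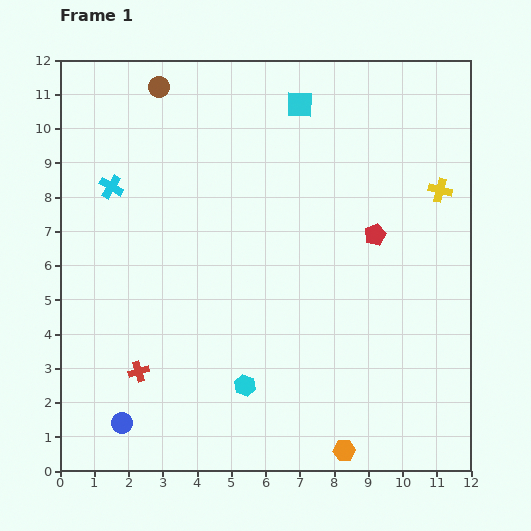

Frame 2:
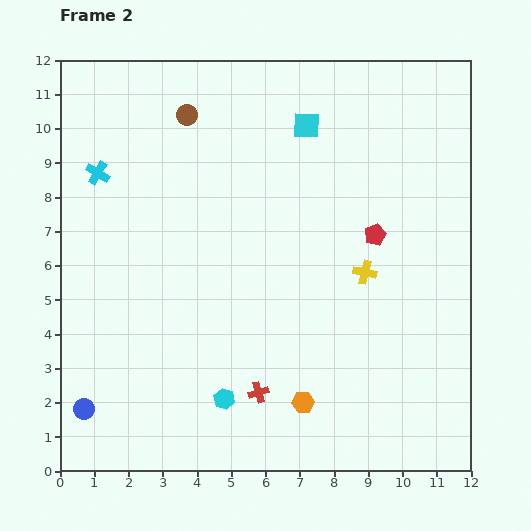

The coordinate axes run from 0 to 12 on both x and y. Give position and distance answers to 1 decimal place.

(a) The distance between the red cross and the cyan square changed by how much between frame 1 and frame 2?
-1.2

Distance in frame 1: 9.1. Distance in frame 2: 7.9.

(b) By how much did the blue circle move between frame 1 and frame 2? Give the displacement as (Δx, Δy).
(-1.1, 0.4)

The blue circle was at (1.8, 1.4) in frame 1 and (0.7, 1.8) in frame 2.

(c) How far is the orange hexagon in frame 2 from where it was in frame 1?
1.8

The orange hexagon moved from (8.3, 0.6) to (7.1, 2.0), a distance of √(1.2² + 1.4²) ≈ 1.8.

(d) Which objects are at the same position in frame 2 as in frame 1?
the red pentagon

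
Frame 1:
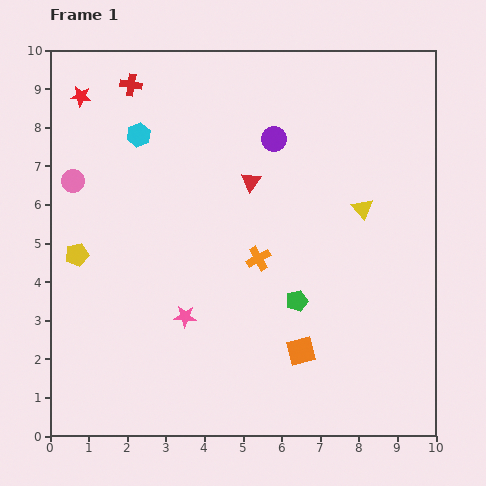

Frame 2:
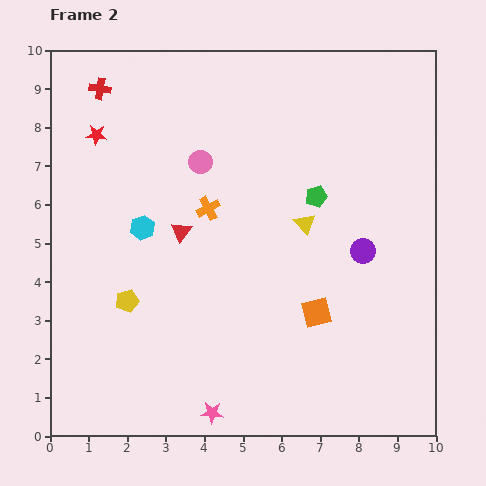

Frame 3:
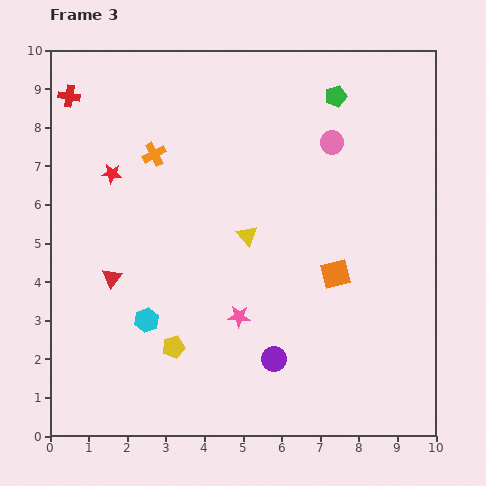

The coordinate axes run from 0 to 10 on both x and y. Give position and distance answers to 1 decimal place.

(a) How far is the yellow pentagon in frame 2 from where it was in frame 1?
1.8

The yellow pentagon moved from (0.7, 4.7) to (2.0, 3.5), a distance of √(1.3² + 1.2²) ≈ 1.8.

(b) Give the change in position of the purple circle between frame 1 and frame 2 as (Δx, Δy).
(2.3, -2.9)

The purple circle was at (5.8, 7.7) in frame 1 and (8.1, 4.8) in frame 2.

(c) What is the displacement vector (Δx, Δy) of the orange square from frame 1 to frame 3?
(0.9, 2.0)

The orange square was at (6.5, 2.2) in frame 1 and (7.4, 4.2) in frame 3.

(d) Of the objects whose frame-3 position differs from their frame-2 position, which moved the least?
the red cross

(moved 0.8)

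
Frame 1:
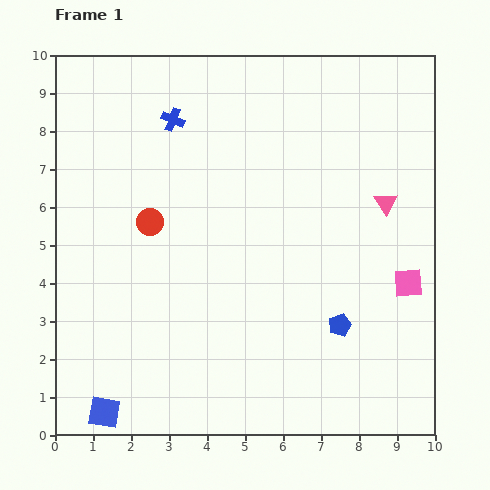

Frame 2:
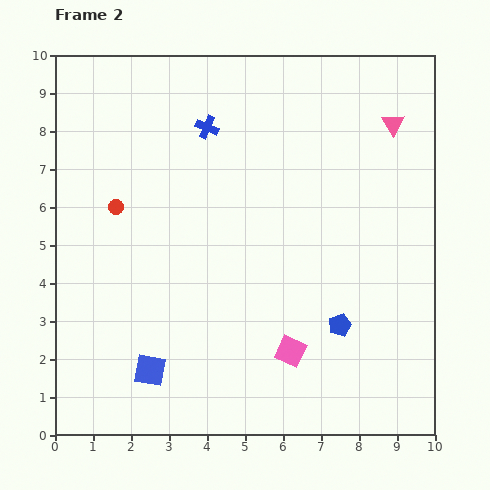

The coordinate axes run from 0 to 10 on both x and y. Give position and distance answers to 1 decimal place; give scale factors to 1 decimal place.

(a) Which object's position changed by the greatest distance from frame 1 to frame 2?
the pink square

(moved 3.6; next 2.1)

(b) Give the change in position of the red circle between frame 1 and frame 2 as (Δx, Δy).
(-0.9, 0.4)

The red circle was at (2.5, 5.6) in frame 1 and (1.6, 6.0) in frame 2.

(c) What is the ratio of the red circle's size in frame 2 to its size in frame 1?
0.6×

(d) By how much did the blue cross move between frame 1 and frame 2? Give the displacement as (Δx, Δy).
(0.9, -0.2)

The blue cross was at (3.1, 8.3) in frame 1 and (4.0, 8.1) in frame 2.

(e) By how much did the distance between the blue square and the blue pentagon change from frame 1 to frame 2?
-1.5

Distance in frame 1: 6.6. Distance in frame 2: 5.1.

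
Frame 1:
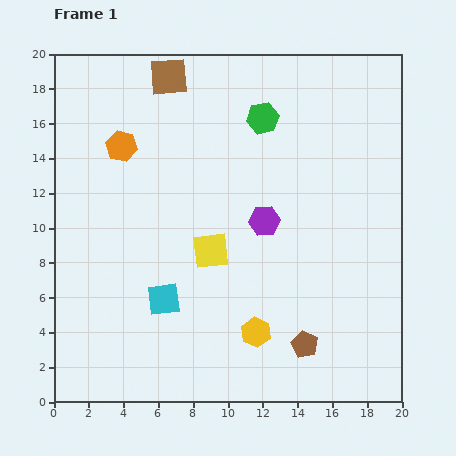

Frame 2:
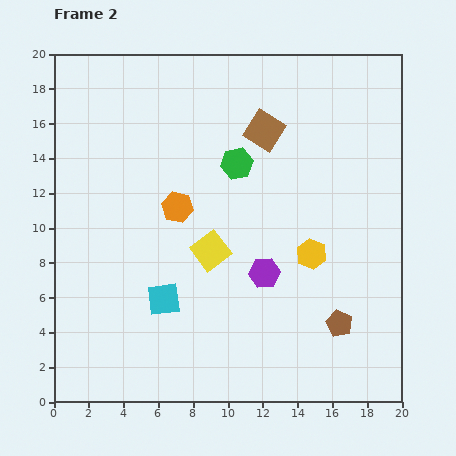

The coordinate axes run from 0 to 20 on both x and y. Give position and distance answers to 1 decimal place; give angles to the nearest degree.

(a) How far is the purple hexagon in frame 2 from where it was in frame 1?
3.0

The purple hexagon moved from (12.1, 10.4) to (12.1, 7.4), a distance of √(0.0² + 3.0²) ≈ 3.0.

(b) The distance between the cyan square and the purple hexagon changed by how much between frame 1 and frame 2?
-1.3

Distance in frame 1: 7.3. Distance in frame 2: 6.0.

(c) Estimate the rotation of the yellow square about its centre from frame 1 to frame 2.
32° counter-clockwise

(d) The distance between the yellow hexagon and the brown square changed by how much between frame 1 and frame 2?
-7.9

Distance in frame 1: 15.5. Distance in frame 2: 7.6.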